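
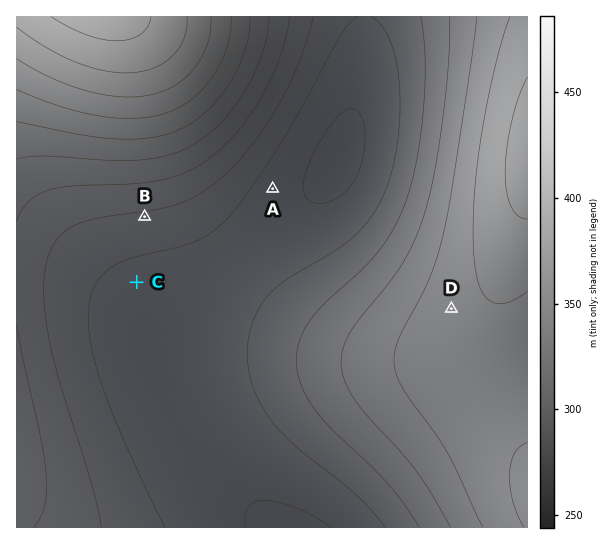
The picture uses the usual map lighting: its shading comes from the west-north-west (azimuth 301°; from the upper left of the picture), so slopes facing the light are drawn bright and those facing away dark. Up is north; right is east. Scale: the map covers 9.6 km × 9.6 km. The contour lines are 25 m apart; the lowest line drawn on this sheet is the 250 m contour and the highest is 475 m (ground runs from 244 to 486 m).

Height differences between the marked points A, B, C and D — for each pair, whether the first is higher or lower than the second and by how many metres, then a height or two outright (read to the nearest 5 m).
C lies lower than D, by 100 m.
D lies higher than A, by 100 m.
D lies higher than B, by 70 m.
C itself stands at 265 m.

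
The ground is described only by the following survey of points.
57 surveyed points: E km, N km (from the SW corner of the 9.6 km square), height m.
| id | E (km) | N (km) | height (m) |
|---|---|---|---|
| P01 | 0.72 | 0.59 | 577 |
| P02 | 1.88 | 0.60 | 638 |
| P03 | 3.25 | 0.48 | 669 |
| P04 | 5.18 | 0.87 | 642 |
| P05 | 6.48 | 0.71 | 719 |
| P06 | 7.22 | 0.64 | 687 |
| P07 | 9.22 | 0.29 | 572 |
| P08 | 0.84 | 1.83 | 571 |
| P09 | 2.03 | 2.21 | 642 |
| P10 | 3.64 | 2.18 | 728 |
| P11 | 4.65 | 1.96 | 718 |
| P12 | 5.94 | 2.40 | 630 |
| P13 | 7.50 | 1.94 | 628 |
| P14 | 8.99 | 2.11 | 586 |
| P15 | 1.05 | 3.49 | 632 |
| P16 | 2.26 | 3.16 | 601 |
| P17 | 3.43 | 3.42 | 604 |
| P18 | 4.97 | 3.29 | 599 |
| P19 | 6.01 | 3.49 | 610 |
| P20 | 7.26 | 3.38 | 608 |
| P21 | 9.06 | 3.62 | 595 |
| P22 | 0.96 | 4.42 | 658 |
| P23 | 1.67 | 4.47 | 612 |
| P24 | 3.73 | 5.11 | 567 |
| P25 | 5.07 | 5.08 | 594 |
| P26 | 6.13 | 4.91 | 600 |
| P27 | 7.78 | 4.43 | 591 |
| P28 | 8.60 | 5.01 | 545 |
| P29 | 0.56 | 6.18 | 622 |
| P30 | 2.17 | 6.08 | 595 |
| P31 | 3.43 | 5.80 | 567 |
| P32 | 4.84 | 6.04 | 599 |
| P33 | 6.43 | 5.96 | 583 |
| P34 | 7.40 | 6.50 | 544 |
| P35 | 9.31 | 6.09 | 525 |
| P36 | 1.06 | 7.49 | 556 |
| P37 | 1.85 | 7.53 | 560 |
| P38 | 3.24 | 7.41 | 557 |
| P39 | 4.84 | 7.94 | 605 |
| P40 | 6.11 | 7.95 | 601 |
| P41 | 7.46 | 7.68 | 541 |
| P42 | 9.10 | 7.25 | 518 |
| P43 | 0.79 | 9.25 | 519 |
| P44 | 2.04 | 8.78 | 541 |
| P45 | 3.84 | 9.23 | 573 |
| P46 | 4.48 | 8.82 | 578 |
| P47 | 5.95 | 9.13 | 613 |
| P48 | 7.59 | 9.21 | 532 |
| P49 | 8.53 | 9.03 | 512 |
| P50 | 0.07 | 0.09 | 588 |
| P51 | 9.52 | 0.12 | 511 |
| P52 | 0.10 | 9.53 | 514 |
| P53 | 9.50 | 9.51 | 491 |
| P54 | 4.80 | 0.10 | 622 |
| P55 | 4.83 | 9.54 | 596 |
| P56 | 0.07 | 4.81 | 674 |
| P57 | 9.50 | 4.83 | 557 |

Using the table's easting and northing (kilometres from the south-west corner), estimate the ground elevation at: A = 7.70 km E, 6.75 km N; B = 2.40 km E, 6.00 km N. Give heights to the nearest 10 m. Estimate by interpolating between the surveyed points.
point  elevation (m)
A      540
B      580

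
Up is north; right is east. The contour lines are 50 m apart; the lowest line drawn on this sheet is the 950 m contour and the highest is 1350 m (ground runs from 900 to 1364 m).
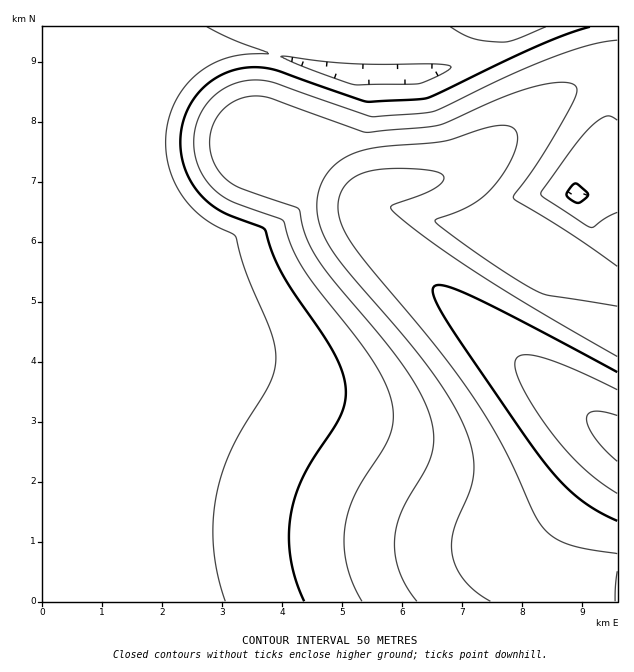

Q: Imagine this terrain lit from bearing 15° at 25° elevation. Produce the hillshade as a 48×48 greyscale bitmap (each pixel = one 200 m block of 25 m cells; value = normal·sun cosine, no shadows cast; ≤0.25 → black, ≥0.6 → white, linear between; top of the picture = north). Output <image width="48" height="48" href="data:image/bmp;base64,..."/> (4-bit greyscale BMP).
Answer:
<image width="48" height="48" href="data:image/bmp;base64,Qk32BAAAAAAAAHYAAAAoAAAAMAAAADAAAAABAAQAAAAAAIAEAAATCwAAEwsAABAAAAAAAAAAAAAAABEREQAiIiIAMzMzAERERABVVVUAZmZmAHd3dwCIiIgAmZmZAKqqqgC7u7sAzMzMAN3d3QDu7u4A////AHd3d3d3d3d3d2ZmZmZmZmVVVmZmZmZlZnd3d3d3d3d3d3ZmZmZmZmZmZmZmZmZmZ3d3d3d3d3d3d3dmZmZmZmZmZmZmZmZmV3d3d3d3d3d3d3d3ZmZmZmZmZ3d3ZmZlVnd3d3d3d3d3d3d3d3d3d3d3d3d3dmZlVHd3d3d3d3d3d3d3d3d3d3d3d3d3dmZVRHd3d3d3d3d3d3d3d3d3d3d4h3d3dmVUQ3d3d3d3d3d3d3d3d3d4iIiIiHd3ZlVEM3d3d3d3d3d3d3d3eIiIiIiIiHd2ZVRDM3d3d3d3d3d3d3eIiIiIiIiIh3dmVUQzM3d3d3d3d3d3eIiIiIiIiIiId3ZlVEQzM3d3d3d3d3d4iIiIiIiIiIiHd2ZVREMzNHd3d3d3d3eIiIiIiIiIiIh3dmVURDNERXd3d3d3d3iIiIiIiIiIiHd2ZVREMzRFZnd3d3d3d4iIiIiIiIiId3ZmVUQzNERWeHd3d3d3d4iIiIiIiIh3d2ZVRDMzRFZ4mnd3d3d3eIiIiIiIiHd3ZlVEQzM0RWeJq3d3d3d3eIiIiIiId3dmZVRDMzNEVnirzXd3d3d3eIiIiId3d2ZlVEMzMzRFaJq83nd3d3d3d4iIh3d3dmVUQzMiM0RXiazd73d3d3d3d3d3d3d2ZlVEMyIjNFZ4m83u/3d3d3d3d3d3d3dmZUQzIiIjRWeKvN7v7Hd3d3d3d3d3d3ZlVEMyIiI0Vnmrze7tuXd3d3d3d3d3d2ZVRDIiIiNFZ5q83u7KmXd3d3d3d3d3dmVUQyIiIjRWiavN7tuZmXd3d3d3d3d3dmVEMiIiI0Voms3e7KmImXd3d3d3d3d3ZlVDMiIiNFaJvN3tuYiJmnd3d3d3d3d3ZlRDIiIjRXibzd7KmIiZrHd3d3d3d3d3ZlQzIiI0V4m83duYiImbzHd3d3d3d3d2ZVQzIjNFeKvN3bmIiJq9ynd3d3d3d3ZUQ0RDMzRXirzdypiIiazduXd3d3d3dlMQABI0REVom7upd4iJm83sqXd3d3d3dSEAAAAkVWZ5mYdURWeKve/rqnd3d3d3UxAAABIkZniIdlVUREV5rMy5mXd3d3d2QhABEjRWeImYh3dmZVVWd4d2d3d3d3d2QhEjRWd4iaqqmZmId3ZlVVVWZnd3d3d2QyM1Z3iIiau7u7uqmYd2ZVVWd3d3d3d2VERWeIiIiKvN3czLupiHZmVWeHd3d3d2ZVZ3iIiIiJvN7u3cy6mYd2ZVZ3d3d3d3ZneIiIiJmrze7u7tzLqph3ZVVXd3d3d3eImZmZmrzd7/7v7t3Mu6mHdlRHd3d3d4iZq7u7ze7//+7u7t3cy7qYd2VHd3d3d4iavM3e7////t3u3d3dzMupmHZXd3d3eIibze7////9yqqqqrzd3cy6qYd3d3d3iIiaze///tuXZmZmd5q83dzLupmXd3d4iIiJqrzLqGVVVVZmZ3iavN3cy7und3eIiIh2VWZlVEVVZmZ3d3iIm83d3MzHd3iIiIdjMzNERFVWZmd3eIiImb3d3d3A=="/>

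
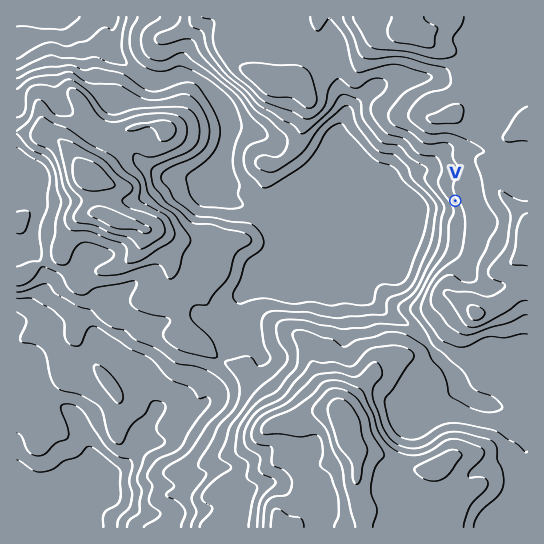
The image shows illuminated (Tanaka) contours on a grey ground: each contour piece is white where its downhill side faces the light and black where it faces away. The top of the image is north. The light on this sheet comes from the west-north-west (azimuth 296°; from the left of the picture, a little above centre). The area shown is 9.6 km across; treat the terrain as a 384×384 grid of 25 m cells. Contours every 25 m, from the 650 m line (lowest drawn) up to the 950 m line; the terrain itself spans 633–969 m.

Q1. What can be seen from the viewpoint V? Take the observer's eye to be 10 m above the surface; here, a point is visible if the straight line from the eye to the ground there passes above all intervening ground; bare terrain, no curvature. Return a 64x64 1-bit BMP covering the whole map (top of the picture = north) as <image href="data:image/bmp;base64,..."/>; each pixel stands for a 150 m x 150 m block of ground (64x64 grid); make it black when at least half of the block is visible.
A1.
<image width="64" height="64" href="data:image/bmp;base64,Qk0+AgAAAAAAAD4AAAAoAAAAQAAAAEAAAAABAAEAAAAAAAACAAATCwAAEwsAAAIAAAAAAAAA////AAAAAAAAAAAAAAAAAAAAAAAAAAAAAAAAAAAAAAAAAAAAAAAAAAAAAAAAAAAAAAAAAAAAAAAAAAAAAAAAAAAAAAAAAAAAAAAAAAAAAAAAAAAAAA4AAAAAAAAAPgAAAAAAAAA8AAAAAAAAAHwAAAAAAAPgfAAAAAAAA/D8AAAAAAAB+PgAAAAAAAAb8AAAAAAAABPwAAAAAAAAH/AAAAAAAAAP/wAAAAAAAAf/AAAAAACAB/+AAAAAAcAP/4AAAAAHwA//gAAAAA/gH/8AAAAAD/B//gAAAAAP8f/8AAAAAB////iAYAAAH///8+HwAAAf////++AAAB//////wAAAHP/////AAAYc//////gAAd7//////AAB///////+AAD//////98AAP//////zwAC///////HAA///////8cAH///////hgA///////+YAD//4////xAAf/+B///+EAB//gH///AQAH/8Af//YCAAf/wB///gAAD+/AE///AAAfx+AB///AAD8D8AH+f/4A+AHwAfx//AHAAfAB+D/wAQAB8Ab4AAAAAABgHvgAAAAAAEAc+AAAAAAAAB/4AAAAEAAAD/gAAAAAAAAB8AAAAAAAAABwAAAAAAAAACAAAAAAAAAAIQAAAAAAAAAggAAAAAAAAEAAAAAAAAAAAAAAAAAAAAAAAAAA=="/>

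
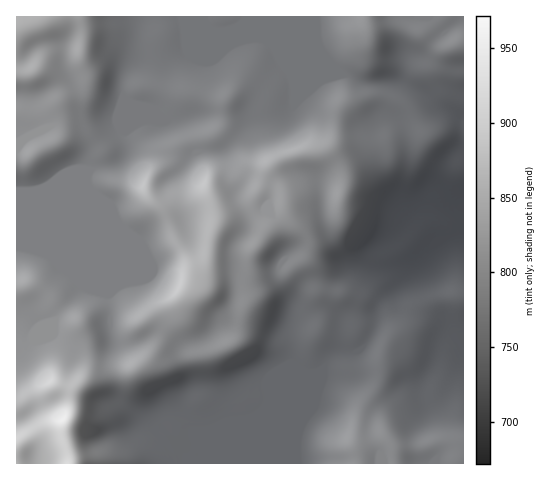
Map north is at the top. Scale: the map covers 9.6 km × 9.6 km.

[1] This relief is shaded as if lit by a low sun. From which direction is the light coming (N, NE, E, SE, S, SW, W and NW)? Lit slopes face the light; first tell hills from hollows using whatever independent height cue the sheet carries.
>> NW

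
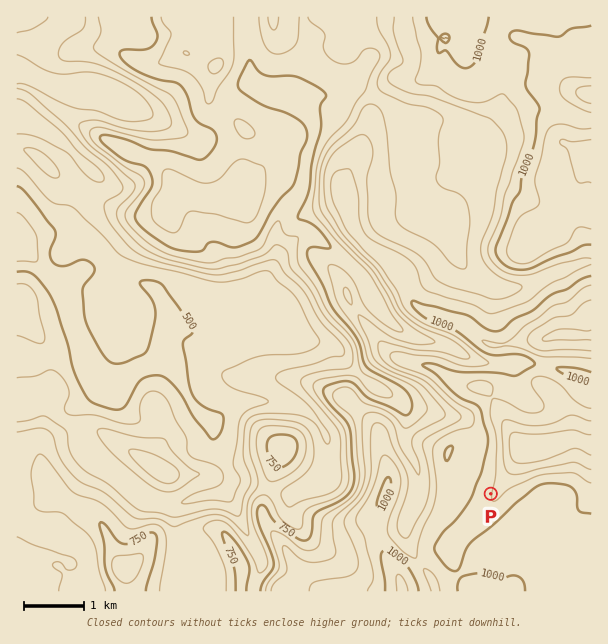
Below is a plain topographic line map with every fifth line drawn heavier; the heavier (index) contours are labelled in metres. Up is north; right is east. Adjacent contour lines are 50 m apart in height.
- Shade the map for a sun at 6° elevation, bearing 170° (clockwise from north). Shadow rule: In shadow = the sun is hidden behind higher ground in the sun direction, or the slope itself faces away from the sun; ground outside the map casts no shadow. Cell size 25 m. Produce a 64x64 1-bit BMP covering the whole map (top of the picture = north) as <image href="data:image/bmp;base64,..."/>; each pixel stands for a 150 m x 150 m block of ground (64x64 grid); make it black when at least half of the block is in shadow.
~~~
<image width="64" height="64" href="data:image/bmp;base64,Qk0+AgAAAAAAAD4AAAAoAAAAQAAAAEAAAAABAAEAAAAAAAACAAATCwAAEwsAAAIAAAAAAAAA////AAAAAAAAAAAYGAAgAAAAABx+AHgAAAAAHPwwOwAAOAA9/HAwAAA8AHvwcAAAAD4A/+D4AAAAPwH/4HwAAAA//8/AfMAAAH//z/w+YAAA/////g4gAAH/////DgAAA/8///+OAAAH/h///4wIAA/8P+H/7AAAD/n/YP/4AAAP4//A/+AAAAfP/8B/5wAA87+f////wfn///7////j////Hv///+P///4c/+P/h//j/4j/A/8H/+H/gH4//Af/+f+Afv+Af/75/wB//wD//vGHAH/+D//8wAAAf/5/84AAAAB//P/gAAAAAH/4/5/gAAAAf/H8P/4AAAB/4/D//gAAADHD5///AAAAAAPP///YAAAAA4////HAAAAPD///4MAAAA4H///gAAAAGA/wP8AAAAB4f/APwAAAAfH//ADAAAAAwf/+AIAAAAAD/98AAAAAAAH/H8AAHAADAeAfwAA/AAGBwB/AAP8OAcCAH4AA/z8AwAAPAAH+fwDgAA+AAAD/APAAD8AcAf4A+AAPwHgP/gD8AAfB+H/8AP4AA//w//AA/gAA/+H/4GD+AAA/h//A4P4AAD4P/4DA/wAAED/+AAD/AAAB//gAAH8AAAfB8AAAf/AABwAAAAAB+AAHAAcGAAHgAAYAD+YAAMAABg+f8AAAAAAGDw8gAAAAAAYPBAAAAAAAAA=="/>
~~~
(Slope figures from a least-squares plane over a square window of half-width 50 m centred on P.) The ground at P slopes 8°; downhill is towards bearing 279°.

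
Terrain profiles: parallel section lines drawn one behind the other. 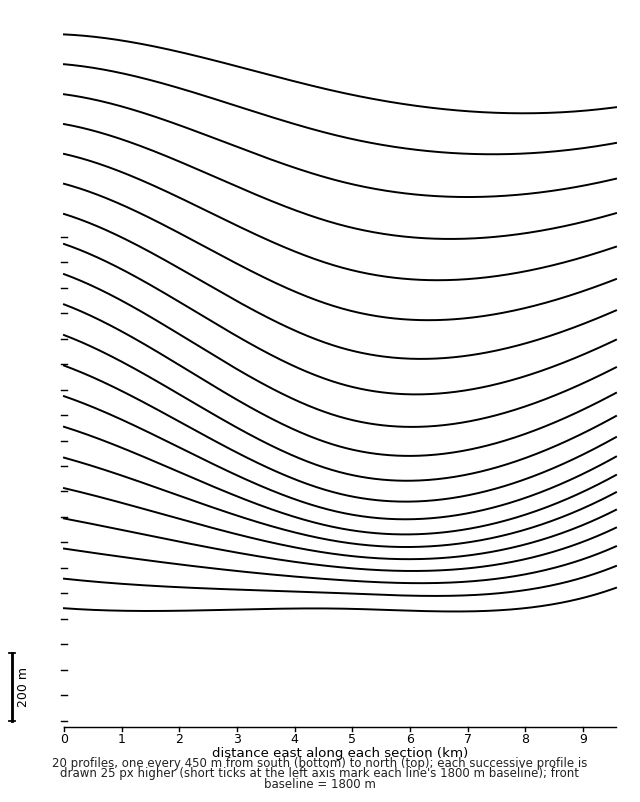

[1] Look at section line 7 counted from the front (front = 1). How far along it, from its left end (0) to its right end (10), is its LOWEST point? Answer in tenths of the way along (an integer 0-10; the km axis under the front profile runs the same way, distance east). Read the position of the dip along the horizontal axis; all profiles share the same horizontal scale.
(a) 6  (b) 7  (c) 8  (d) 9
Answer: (a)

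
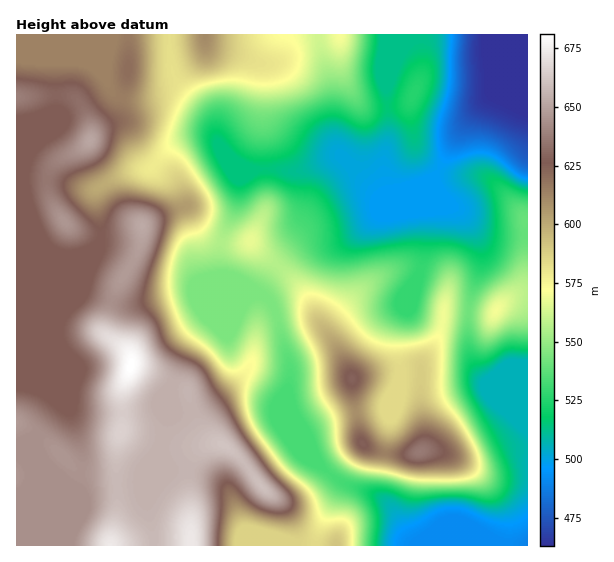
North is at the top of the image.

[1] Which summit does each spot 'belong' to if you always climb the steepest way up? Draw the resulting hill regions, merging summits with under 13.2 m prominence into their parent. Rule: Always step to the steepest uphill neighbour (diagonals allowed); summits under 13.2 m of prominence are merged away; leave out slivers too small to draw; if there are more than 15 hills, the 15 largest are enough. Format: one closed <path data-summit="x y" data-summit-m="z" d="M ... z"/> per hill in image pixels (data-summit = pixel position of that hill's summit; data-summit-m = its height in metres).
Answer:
<path data-summit="131 365" data-summit-m="681" d="M210 137l-16 0-13 4-10 5-21 23-15 1-12 4-22 12-5 5-1 6 5 23 1 17-1 6-9 7-13 5-16 0-15-5-31 1 0 294 21 0 0-100 4 12 6 7 26 23 9 6 15-6 42-2 10-24 10-11 4 11 6 9 26 1 20 7 8 5 9 14 12 32 38 17 229 0-8-3-86 0-8-6-17-29-9-9-12-6-30-11-18-13-14-17-18-45-3-11 3-28-12-47-7-17-9-9-43-19 0-31 16-37 3-27 2-3 12-7-18-9-20-23z"/><path data-summit="421 452" data-summit-m="637" d="M437 182l-13 29 0 42-3 16-22 63-2 16 3 13 0 30-11 29-9 72 15 20 10 20 12 11 86 0 10 3 14 0 1-114-33-31-8-18-10-11-5-11-4-16 0-33 4-20 9-27 0-18-13-27-28-29z"/><path data-summit="90 140" data-summit-m="651" d="M109 34l-93 1 1 215 30 0 15 5 16 0 13-5 9-7 1-6-1-17-5-23 1-6 5-5 22-12 12-4 15-1 21-23 10-5 13-4 22 2-3-11-12-14-27-16-13-1-8 2-27 0-9-2-6-6-6-11 0-15 4-16z"/><path data-summit="353 379" data-summit-m="629" d="M435 175l-29 27-31 13-17 15-20 8-25 0-14 7-23 23-17 25 4 2 12 14 16 59-3 17 3 22 13 34 9 14-6-19 0-6 18-9 20-7 40-5 14-24 0-53 22-63 3-16 0-42 12-27z"/><path data-summit="205 35" data-summit-m="611" d="M318 34l-149 1 2 29 4 15 36 37 8 28 20 21 12 5 26-1 20 2 44-15-5-9-3-12-1-43z"/><path data-summit="497 311" data-summit-m="570" d="M469 218l-2 1 6 9 8 19 0 18-9 27-4 20 1 41 8 19 10 11 8 18 32 30 1-196-38-2-12-6z"/><path data-summit="110 545" data-summit-m="674" d="M37 445l1 101 115-1 0-13-5-19-1-14 12-27 0-22-10 11-10 24-42 2-15 6-9-6-26-23-6-7z"/><path data-summit="191 545" data-summit-m="673" d="M161 455l-2 17-12 27 7 47 127-1-37-16-12-32-9-14-8-5-20-7-26-1z"/><path data-summit="362 443" data-summit-m="628" d="M399 382l-14 27-40 5-20 7-18 10 5 21 11 17 18 13 30 11 11 6 2 0-4-7 1-19 7-33 1-20 10-23z"/>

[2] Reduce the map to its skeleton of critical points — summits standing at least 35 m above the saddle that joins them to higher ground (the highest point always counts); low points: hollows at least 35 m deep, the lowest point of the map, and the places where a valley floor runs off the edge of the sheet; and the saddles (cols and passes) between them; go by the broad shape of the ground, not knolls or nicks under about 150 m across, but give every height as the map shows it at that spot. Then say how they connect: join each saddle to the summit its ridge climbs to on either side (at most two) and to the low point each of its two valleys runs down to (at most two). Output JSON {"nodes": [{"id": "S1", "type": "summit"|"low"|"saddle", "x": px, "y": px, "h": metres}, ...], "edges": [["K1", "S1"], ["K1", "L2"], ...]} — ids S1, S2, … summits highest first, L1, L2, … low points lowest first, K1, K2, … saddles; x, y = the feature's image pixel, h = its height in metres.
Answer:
{"nodes": [
{"id": "S1", "type": "summit", "x": 131, "y": 365, "h": 681},
{"id": "S2", "type": "summit", "x": 421, "y": 452, "h": 637},
{"id": "L1", "type": "low", "x": 507, "y": 69, "h": 463},
{"id": "L2", "type": "low", "x": 527, "y": 544, "h": 488},
{"id": "K1", "type": "saddle", "x": 221, "y": 241, "h": 555},
{"id": "K2", "type": "saddle", "x": 277, "y": 313, "h": 544},
{"id": "K3", "type": "saddle", "x": 469, "y": 312, "h": 542}],
"edges": [["K1", "S1"], ["K1", "S2"], ["K1", "L1"], ["K2", "S1"], ["K2", "S2"], ["K2", "L1"], ["K2", "L2"], ["K3", "S1"], ["K3", "S2"], ["K3", "L1"], ["K3", "L2"]]}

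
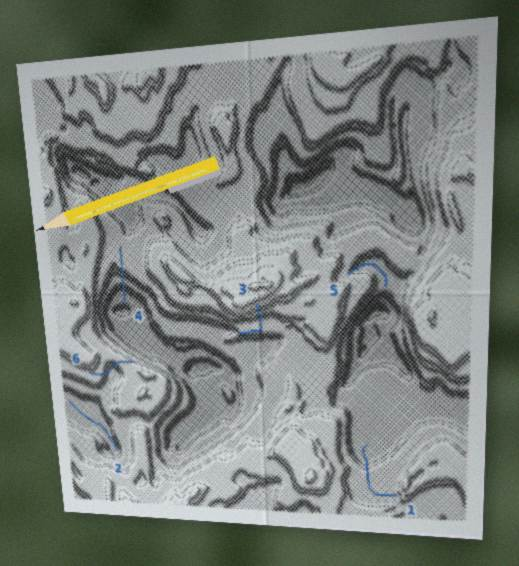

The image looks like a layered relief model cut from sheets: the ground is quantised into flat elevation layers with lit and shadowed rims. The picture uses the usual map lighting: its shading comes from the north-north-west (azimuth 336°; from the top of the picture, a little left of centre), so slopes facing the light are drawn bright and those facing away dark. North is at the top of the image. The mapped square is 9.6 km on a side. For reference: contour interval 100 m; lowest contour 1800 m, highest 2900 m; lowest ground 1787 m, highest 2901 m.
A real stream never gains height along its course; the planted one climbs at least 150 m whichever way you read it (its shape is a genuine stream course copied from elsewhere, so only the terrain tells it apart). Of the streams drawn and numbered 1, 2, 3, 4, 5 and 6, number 6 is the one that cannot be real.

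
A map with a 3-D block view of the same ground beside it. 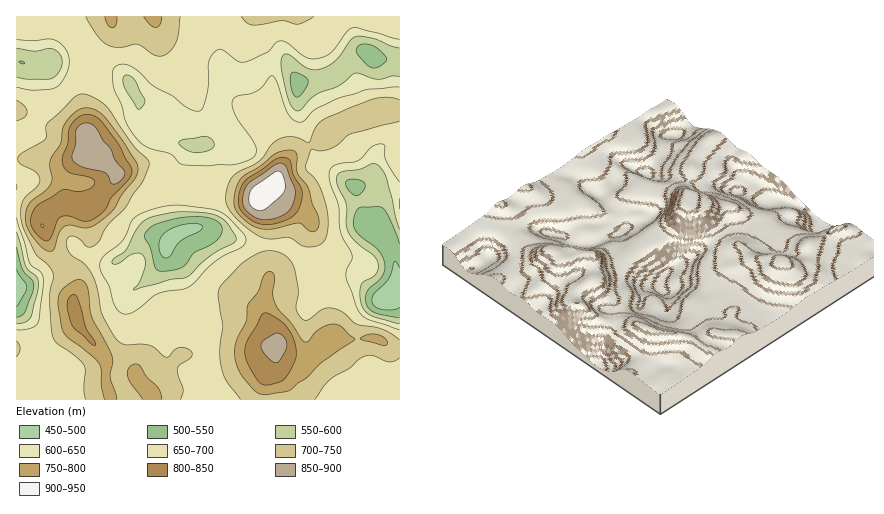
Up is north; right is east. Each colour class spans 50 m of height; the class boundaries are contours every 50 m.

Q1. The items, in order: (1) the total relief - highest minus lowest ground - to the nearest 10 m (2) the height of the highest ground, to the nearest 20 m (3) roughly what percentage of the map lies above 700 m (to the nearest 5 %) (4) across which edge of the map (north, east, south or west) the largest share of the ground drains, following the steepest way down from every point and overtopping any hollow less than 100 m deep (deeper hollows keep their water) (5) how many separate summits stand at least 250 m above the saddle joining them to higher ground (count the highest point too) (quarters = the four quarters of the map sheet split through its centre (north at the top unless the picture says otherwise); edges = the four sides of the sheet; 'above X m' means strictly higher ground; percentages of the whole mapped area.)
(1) From the lowest to the highest ground is roughly 460 m.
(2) The highest ground is at about 920 m.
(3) Ground above 700 m makes up about 35 % of the sheet.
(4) The largest share of the runoff leaves by the eastern edge.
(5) Counting only tops that stand 250 m proud, the map has 1 summit.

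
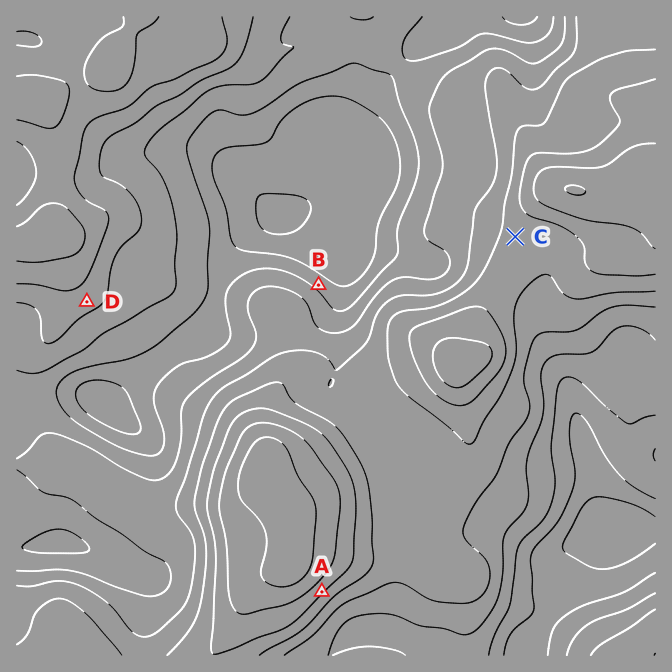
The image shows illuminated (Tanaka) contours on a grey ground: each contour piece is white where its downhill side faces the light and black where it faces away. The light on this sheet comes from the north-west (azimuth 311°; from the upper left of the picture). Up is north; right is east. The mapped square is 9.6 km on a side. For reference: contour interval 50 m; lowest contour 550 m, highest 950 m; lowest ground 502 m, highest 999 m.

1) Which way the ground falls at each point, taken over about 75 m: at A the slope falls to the SE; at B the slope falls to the NE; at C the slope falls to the W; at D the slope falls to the SE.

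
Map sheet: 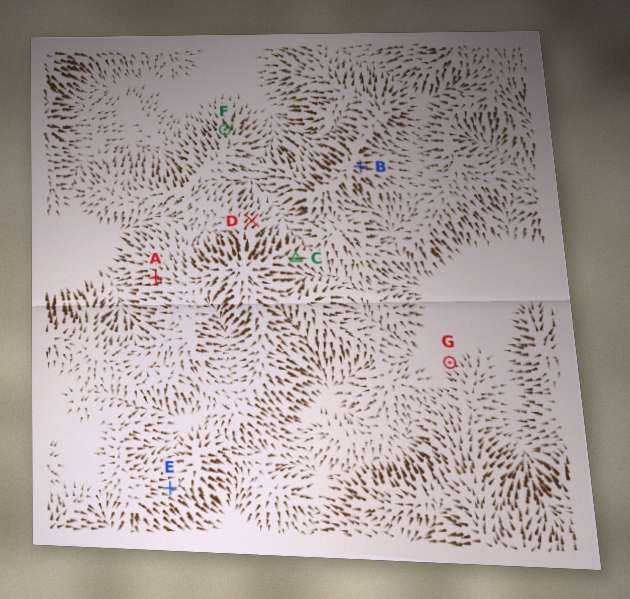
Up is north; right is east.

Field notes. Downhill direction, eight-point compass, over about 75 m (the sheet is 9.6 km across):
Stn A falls W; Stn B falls E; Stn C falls E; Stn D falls NE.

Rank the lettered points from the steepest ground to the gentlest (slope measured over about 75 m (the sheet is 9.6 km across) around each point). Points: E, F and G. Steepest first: F E G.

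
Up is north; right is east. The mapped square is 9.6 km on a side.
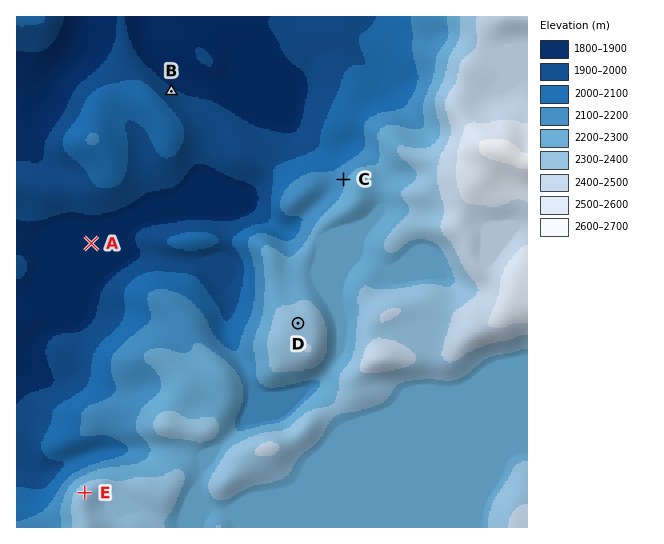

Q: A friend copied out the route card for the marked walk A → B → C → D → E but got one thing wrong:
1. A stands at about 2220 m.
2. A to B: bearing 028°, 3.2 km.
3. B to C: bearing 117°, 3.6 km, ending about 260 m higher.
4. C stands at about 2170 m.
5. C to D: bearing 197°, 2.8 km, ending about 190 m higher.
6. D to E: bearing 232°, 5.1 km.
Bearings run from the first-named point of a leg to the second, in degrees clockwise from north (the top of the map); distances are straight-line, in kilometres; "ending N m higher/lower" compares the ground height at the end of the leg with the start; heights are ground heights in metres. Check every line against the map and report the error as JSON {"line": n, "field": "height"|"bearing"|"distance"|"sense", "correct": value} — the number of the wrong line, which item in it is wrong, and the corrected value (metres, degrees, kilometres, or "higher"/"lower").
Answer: {"line": 1, "field": "height", "correct": 1880}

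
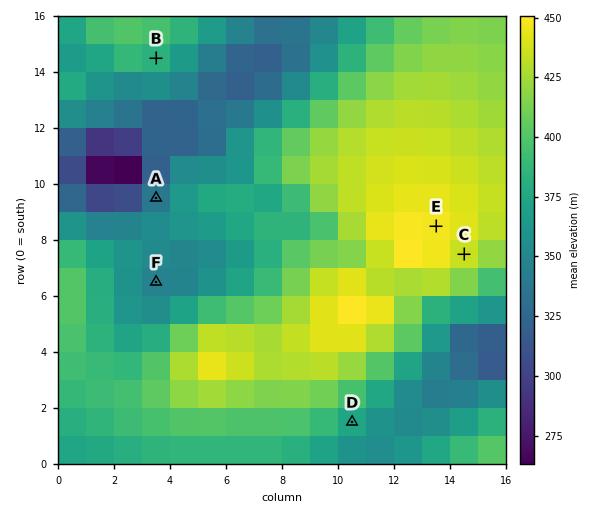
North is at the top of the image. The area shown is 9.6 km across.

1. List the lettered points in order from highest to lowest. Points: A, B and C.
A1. C B A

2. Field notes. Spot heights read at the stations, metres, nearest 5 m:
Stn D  375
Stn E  450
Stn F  345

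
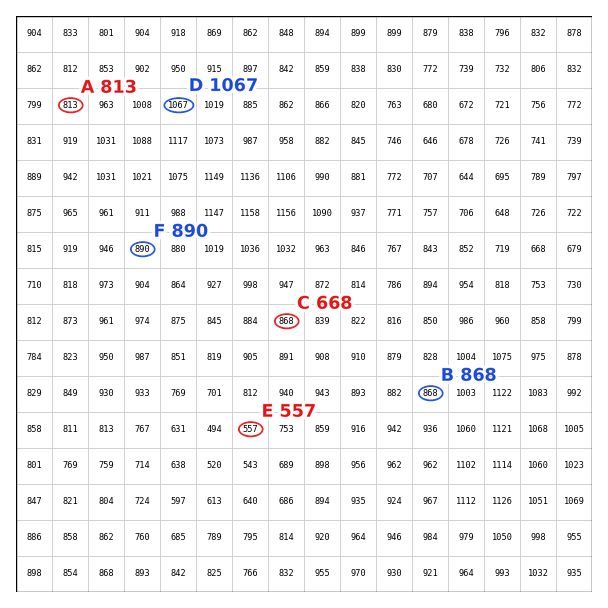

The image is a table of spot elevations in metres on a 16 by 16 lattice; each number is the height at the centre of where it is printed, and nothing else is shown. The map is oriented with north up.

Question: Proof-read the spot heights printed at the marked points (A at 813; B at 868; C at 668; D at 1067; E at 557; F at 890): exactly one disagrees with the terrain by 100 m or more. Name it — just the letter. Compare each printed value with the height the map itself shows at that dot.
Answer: C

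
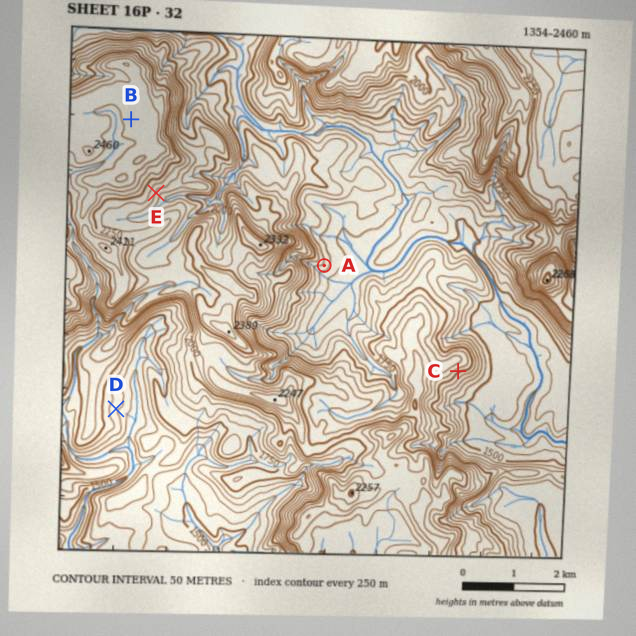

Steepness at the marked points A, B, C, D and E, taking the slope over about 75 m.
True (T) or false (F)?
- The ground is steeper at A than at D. T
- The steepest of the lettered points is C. T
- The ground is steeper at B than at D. F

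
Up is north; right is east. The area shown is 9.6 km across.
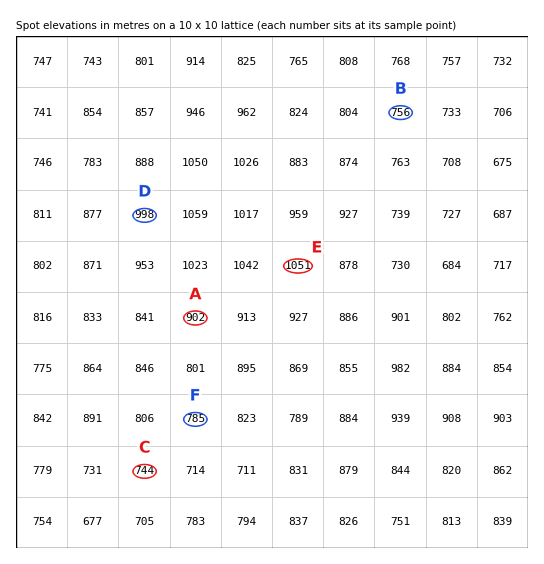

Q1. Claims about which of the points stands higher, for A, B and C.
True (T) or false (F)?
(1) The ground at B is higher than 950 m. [F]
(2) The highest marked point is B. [F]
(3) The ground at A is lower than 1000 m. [T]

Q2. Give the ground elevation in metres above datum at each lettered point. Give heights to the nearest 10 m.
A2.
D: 1000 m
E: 1050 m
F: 780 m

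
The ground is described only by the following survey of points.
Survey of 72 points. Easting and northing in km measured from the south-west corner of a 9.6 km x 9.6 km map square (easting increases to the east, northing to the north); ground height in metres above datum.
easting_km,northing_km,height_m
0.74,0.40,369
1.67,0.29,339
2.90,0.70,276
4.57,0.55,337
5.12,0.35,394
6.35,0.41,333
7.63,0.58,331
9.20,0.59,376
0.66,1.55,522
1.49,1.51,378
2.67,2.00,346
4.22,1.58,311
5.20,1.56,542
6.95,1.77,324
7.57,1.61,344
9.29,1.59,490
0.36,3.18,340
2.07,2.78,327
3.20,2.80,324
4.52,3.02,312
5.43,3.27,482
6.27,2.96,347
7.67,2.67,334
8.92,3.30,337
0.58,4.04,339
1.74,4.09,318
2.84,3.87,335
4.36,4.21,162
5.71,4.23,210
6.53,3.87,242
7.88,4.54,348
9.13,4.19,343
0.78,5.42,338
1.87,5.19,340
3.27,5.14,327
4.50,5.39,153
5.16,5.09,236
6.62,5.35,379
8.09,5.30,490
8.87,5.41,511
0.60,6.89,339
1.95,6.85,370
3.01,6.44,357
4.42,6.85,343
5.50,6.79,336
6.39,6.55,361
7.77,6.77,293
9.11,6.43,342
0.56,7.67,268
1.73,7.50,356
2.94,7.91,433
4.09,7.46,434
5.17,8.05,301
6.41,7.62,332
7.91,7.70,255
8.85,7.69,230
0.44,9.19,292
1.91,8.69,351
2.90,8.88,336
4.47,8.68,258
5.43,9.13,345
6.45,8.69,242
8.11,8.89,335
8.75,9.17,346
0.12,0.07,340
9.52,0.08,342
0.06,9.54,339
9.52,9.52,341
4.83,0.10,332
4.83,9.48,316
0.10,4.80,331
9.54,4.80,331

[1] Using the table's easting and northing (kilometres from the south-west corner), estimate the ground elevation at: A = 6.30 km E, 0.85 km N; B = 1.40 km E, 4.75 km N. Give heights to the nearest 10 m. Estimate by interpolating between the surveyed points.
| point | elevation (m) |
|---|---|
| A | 370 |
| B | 330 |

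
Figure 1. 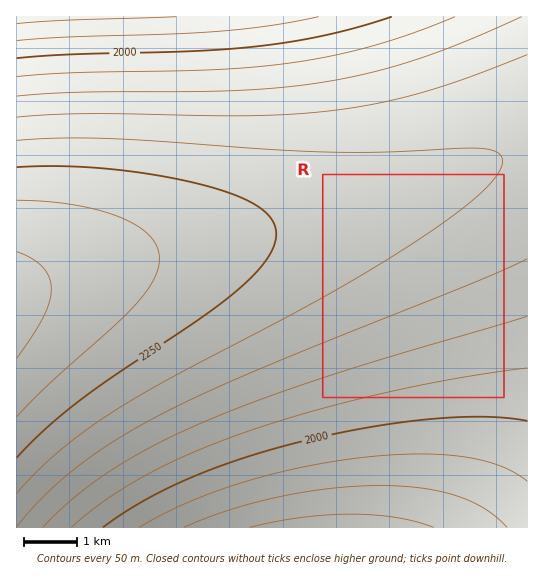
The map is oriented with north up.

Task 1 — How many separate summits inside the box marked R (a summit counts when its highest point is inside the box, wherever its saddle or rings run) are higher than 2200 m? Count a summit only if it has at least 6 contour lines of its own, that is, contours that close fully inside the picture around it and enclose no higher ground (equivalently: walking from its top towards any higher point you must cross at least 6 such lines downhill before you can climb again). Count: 0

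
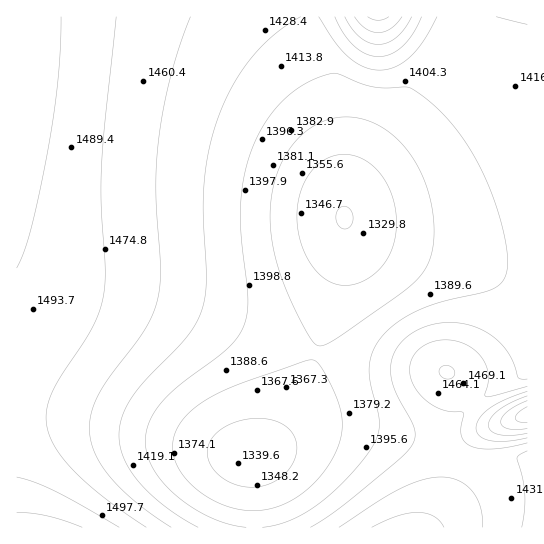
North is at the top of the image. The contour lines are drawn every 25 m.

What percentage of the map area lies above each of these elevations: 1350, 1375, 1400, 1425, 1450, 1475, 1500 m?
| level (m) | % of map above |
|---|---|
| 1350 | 94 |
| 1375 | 83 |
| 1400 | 66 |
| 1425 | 46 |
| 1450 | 31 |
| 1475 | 17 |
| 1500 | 5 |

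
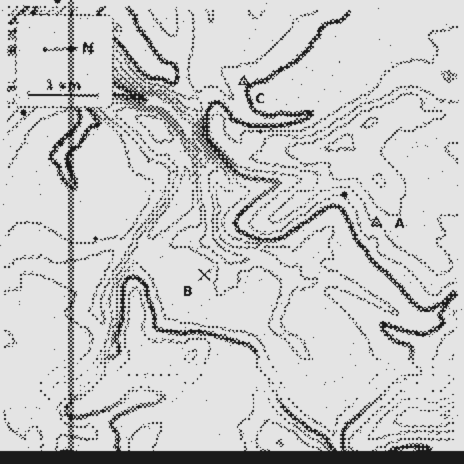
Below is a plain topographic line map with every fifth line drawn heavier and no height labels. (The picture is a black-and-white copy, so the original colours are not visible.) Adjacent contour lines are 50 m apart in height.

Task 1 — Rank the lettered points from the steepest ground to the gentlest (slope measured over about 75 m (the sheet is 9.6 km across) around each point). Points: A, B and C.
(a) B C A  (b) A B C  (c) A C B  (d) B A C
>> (c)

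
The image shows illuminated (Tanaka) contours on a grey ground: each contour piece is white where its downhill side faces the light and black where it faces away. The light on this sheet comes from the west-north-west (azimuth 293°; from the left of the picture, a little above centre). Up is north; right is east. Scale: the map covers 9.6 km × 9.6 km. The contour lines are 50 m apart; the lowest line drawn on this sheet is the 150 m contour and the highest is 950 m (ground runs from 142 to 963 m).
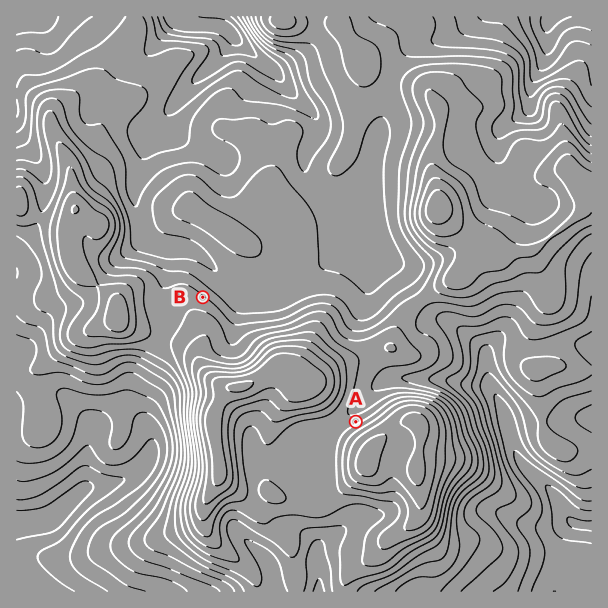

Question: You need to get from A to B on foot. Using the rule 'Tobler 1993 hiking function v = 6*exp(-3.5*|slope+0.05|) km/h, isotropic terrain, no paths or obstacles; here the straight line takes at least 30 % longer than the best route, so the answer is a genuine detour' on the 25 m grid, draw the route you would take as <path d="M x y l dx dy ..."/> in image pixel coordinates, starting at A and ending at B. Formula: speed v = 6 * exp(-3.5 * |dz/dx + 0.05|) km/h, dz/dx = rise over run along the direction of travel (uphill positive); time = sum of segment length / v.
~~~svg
<path d="M356 422l-6-3-2-2-1-3 0-48-5-9-27-27-3-1-76 0-3-2-30-30"/>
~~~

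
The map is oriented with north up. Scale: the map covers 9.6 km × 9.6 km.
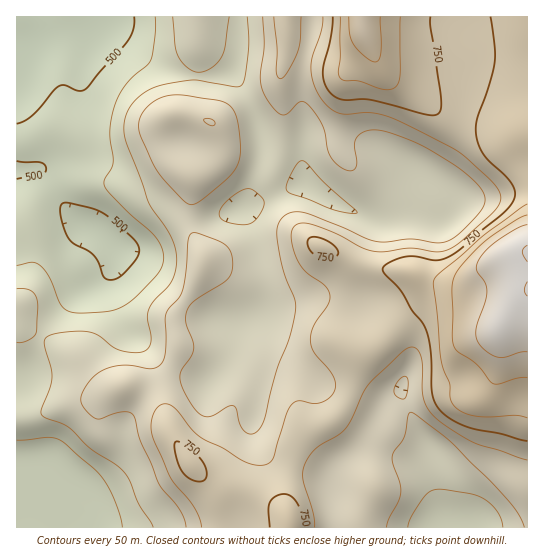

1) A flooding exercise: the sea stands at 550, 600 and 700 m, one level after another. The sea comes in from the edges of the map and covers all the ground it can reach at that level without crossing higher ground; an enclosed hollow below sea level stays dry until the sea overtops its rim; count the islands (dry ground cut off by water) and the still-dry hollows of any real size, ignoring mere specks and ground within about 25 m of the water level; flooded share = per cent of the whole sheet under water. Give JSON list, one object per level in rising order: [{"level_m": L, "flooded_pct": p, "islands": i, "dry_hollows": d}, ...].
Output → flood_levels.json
[{"level_m": 550, "flooded_pct": 15, "islands": 0, "dry_hollows": 0}, {"level_m": 600, "flooded_pct": 24, "islands": 0, "dry_hollows": 0}, {"level_m": 700, "flooded_pct": 70, "islands": 0, "dry_hollows": 0}]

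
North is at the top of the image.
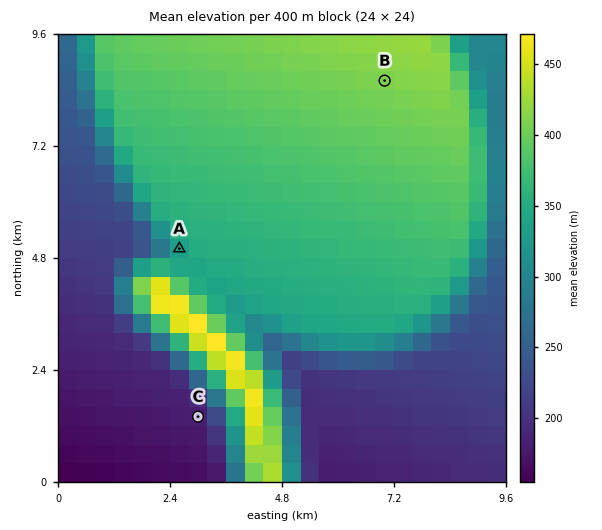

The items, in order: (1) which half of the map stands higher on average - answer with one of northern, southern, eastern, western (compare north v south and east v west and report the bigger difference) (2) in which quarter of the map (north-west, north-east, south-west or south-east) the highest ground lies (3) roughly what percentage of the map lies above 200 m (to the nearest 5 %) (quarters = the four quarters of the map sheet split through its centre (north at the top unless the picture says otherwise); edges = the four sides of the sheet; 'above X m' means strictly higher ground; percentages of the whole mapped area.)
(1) On average the northern half of the map is the higher ground.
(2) The highest point lies in the south-west quarter of the map.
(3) Roughly 80 % of the ground is higher than 200 m.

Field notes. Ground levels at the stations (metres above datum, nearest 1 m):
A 332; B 410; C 181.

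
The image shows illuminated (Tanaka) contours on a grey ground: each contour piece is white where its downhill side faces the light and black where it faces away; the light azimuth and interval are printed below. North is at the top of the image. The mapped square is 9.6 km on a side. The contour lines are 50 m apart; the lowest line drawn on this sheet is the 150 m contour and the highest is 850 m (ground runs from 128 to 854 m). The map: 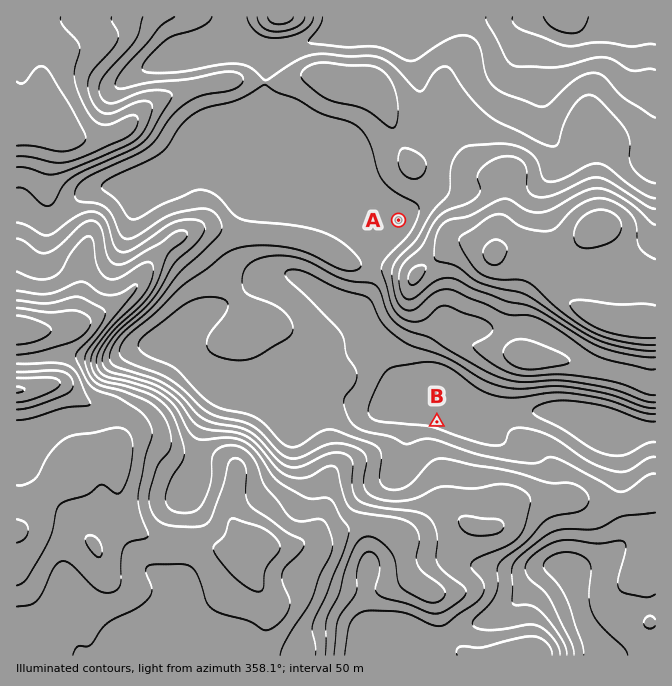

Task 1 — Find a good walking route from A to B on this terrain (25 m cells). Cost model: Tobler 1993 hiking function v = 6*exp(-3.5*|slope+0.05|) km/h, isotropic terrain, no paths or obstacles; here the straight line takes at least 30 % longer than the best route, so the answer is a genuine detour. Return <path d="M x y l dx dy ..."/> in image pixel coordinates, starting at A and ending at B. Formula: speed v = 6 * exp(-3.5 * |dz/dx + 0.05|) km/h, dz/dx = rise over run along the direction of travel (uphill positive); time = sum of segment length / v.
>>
<path d="M398 220l-23 47 0 5 7 13 0 33 23 47 7 7 25 50"/>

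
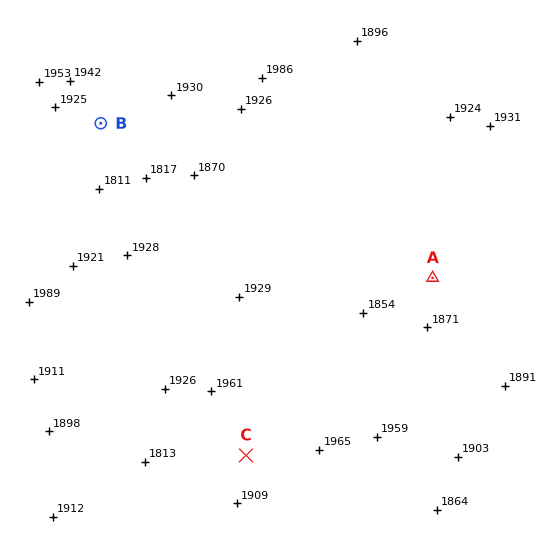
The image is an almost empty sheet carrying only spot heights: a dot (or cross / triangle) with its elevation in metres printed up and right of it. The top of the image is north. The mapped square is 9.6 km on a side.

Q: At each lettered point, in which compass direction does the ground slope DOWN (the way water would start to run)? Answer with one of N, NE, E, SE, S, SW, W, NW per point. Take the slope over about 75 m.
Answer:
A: SW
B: S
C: SW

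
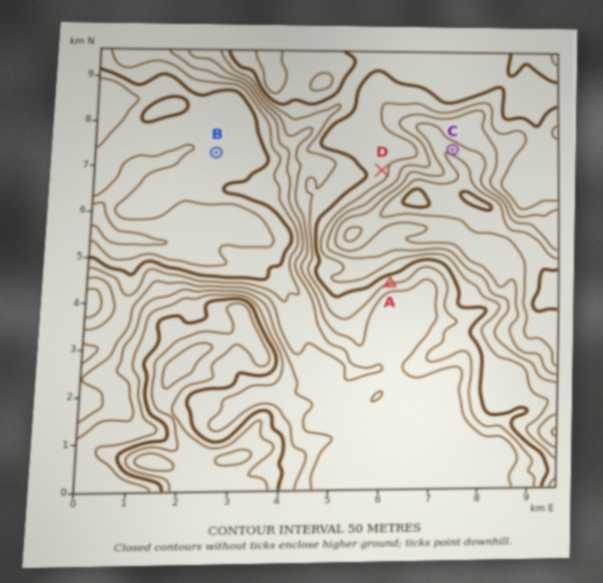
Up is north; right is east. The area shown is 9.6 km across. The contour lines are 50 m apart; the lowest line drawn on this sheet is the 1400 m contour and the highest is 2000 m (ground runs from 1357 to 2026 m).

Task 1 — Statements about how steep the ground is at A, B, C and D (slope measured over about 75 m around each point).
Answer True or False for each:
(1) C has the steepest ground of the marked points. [False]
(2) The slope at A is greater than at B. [True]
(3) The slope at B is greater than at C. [False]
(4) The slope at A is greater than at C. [True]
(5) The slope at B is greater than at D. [False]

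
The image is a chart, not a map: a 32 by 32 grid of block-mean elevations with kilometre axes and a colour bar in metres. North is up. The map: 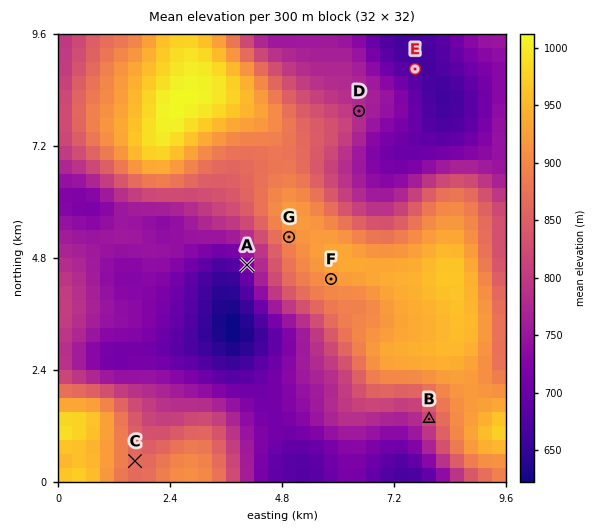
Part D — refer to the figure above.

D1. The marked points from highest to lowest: C B A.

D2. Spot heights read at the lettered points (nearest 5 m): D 780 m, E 670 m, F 915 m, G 905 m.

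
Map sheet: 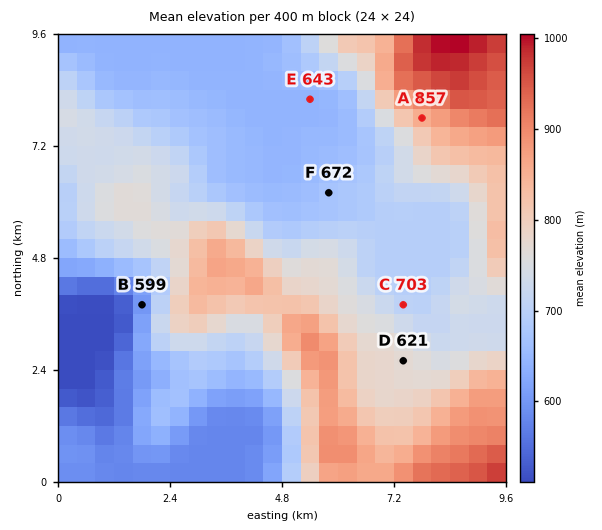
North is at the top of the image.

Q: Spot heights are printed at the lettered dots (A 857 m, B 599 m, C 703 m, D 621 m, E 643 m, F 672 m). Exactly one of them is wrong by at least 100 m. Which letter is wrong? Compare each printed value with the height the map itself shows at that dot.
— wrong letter D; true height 771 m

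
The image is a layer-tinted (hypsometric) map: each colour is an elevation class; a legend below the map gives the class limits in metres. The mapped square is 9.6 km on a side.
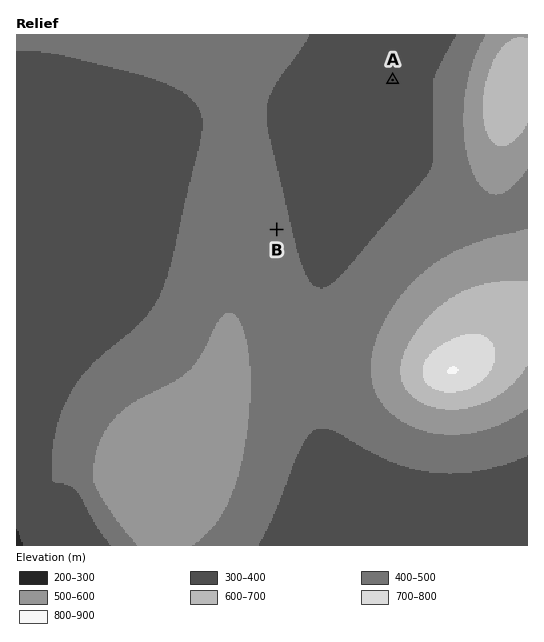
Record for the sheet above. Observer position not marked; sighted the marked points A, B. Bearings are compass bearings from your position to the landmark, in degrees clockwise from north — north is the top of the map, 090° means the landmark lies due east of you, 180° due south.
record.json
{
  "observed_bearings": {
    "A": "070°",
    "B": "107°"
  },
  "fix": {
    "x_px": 117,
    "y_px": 180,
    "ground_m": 350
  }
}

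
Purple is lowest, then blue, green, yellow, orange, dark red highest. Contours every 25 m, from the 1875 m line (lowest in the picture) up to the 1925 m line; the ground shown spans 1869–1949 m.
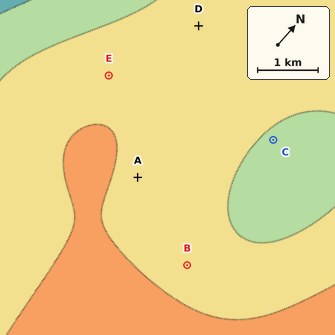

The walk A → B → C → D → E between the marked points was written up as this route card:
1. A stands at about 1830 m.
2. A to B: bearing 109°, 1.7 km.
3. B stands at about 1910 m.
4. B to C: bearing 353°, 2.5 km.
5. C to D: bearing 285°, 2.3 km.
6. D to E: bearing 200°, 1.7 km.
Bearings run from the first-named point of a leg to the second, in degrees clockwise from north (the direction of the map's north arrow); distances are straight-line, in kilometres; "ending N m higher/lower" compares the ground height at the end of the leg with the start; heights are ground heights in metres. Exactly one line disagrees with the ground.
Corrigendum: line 1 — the height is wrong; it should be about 1920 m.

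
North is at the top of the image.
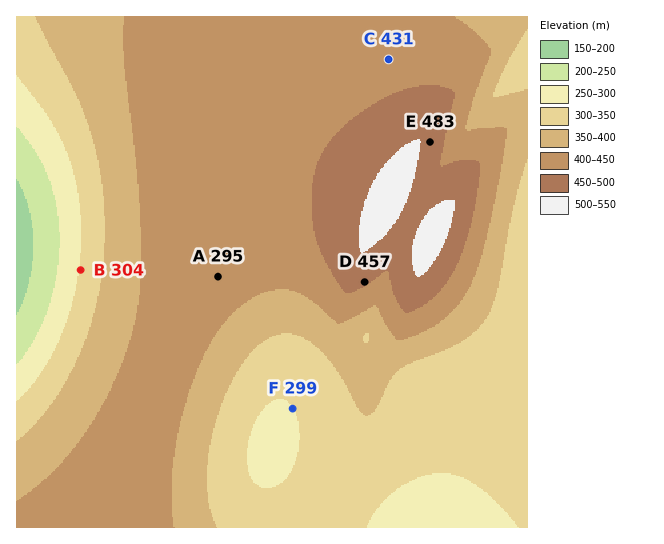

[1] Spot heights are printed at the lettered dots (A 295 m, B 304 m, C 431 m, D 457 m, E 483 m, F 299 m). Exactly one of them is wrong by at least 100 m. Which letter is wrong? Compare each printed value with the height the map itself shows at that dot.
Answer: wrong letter A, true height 420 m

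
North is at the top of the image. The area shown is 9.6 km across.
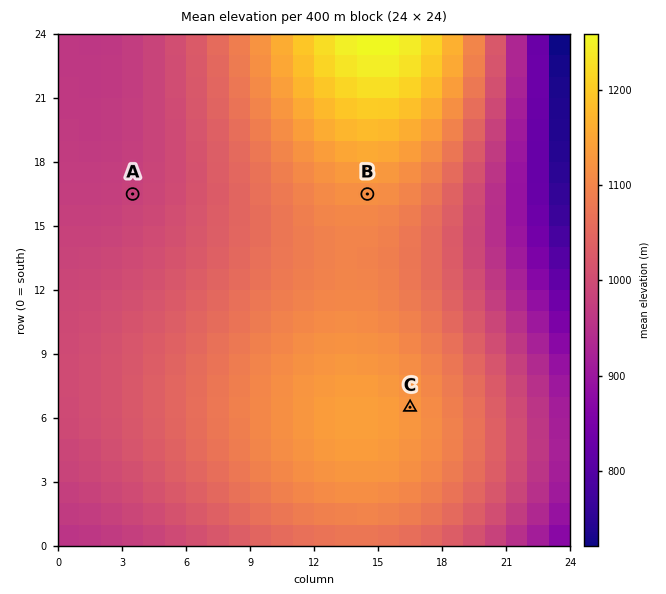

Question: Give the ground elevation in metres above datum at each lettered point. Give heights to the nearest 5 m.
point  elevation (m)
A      980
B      1120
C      1125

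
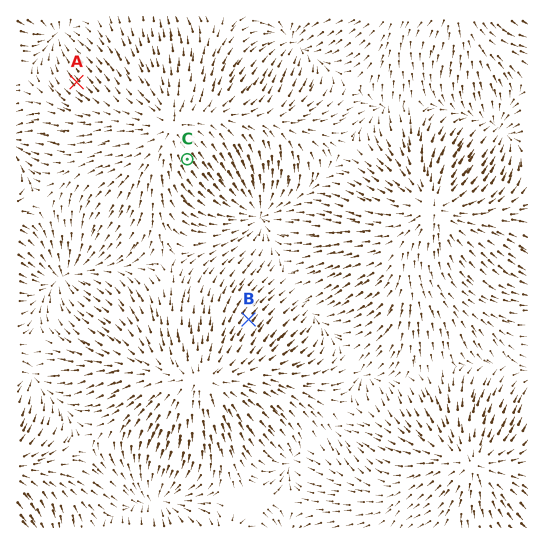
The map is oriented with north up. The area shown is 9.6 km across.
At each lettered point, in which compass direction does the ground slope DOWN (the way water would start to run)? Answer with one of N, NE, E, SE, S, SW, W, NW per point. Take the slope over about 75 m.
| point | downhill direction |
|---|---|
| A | NW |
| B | NE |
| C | SE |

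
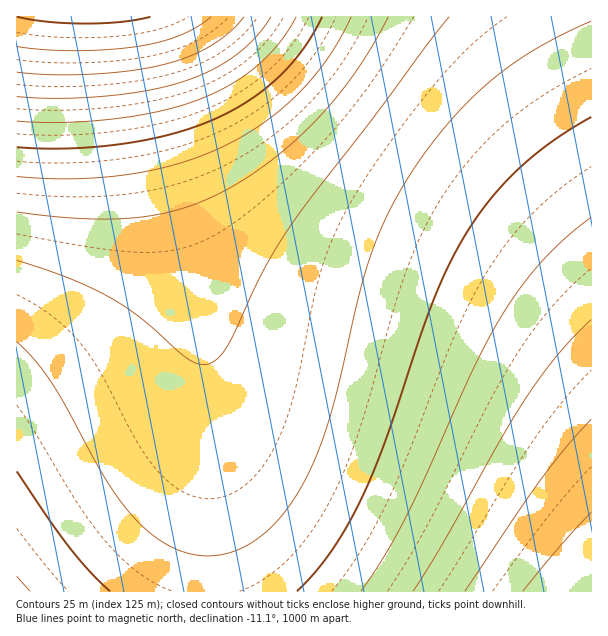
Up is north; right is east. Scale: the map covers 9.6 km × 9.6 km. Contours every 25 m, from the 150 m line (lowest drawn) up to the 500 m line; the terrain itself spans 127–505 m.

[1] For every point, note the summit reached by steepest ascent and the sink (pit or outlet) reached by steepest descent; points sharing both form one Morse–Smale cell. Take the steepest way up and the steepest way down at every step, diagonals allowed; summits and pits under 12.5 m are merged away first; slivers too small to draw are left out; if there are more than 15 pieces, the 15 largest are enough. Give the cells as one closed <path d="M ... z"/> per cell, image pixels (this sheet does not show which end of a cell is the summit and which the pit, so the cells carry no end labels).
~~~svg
<path d="M591 16l-458 1 23 126 37 145 11 56 6 78-4 109 1 61 385-1z"/><path d="M132 16l-116 1 1 575 189-1 4-169-6-78-11-56-37-145-11-53-11-72z"/>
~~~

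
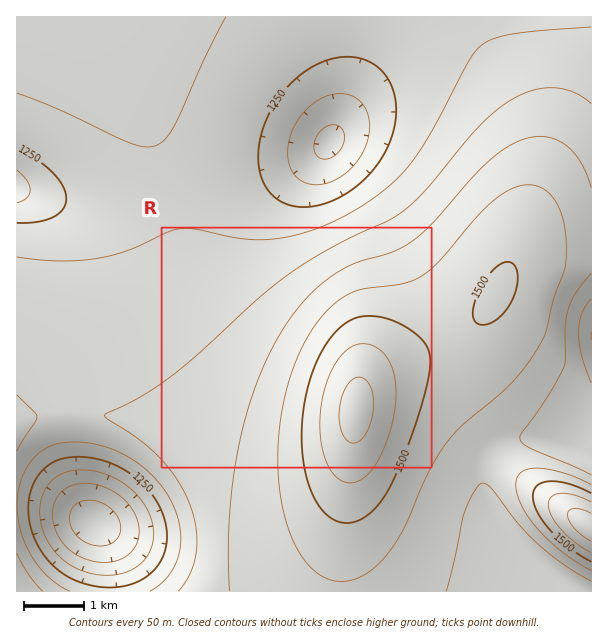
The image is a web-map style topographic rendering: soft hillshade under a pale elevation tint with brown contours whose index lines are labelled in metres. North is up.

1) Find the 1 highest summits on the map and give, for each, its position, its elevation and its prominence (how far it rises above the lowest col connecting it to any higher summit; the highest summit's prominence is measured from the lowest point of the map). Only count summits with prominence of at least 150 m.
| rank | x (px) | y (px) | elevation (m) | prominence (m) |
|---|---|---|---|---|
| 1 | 356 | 410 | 1619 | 204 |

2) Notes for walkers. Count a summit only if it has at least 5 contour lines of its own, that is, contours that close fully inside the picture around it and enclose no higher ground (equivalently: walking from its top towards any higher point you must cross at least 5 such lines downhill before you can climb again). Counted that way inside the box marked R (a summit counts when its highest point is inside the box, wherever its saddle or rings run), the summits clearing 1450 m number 0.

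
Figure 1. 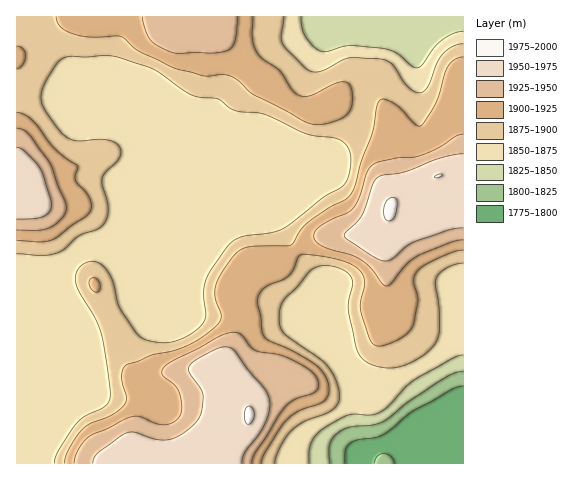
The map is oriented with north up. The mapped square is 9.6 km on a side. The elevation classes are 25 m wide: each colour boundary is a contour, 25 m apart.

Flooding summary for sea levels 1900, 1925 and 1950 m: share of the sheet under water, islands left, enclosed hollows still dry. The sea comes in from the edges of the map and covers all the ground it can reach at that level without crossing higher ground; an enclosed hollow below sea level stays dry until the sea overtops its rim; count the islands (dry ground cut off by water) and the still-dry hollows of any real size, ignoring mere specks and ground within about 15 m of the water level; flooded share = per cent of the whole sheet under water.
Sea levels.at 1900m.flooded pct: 66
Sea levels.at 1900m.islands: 0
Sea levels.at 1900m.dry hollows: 0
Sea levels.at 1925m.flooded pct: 82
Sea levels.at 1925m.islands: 0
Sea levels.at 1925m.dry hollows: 0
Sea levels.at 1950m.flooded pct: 90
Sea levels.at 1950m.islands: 0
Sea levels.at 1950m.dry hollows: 0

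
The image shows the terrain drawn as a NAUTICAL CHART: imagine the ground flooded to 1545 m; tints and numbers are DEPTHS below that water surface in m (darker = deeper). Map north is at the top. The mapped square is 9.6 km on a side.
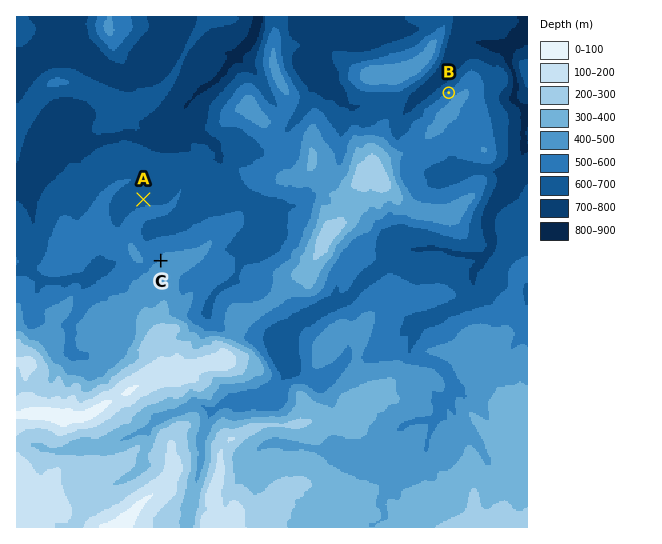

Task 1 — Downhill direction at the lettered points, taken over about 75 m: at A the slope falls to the N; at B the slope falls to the NW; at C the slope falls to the NW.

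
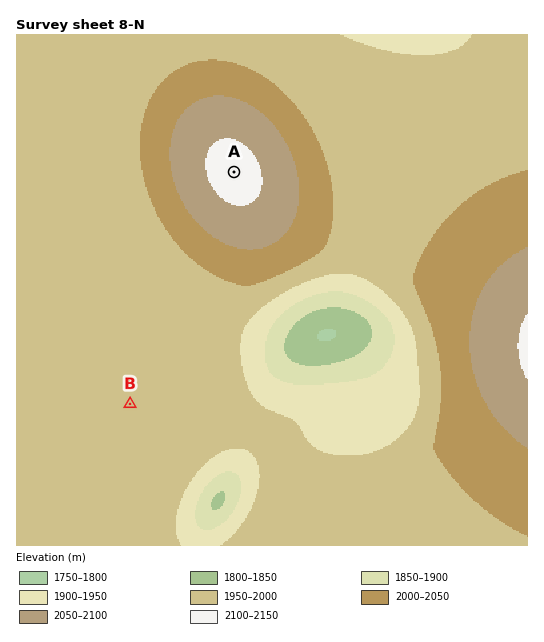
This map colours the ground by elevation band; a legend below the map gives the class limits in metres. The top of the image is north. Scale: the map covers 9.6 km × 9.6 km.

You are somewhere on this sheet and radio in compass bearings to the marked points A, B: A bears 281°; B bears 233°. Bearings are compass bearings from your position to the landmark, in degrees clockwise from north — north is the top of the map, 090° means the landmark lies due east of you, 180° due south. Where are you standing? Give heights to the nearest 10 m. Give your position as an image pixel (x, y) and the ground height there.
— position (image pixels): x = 396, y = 204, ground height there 1980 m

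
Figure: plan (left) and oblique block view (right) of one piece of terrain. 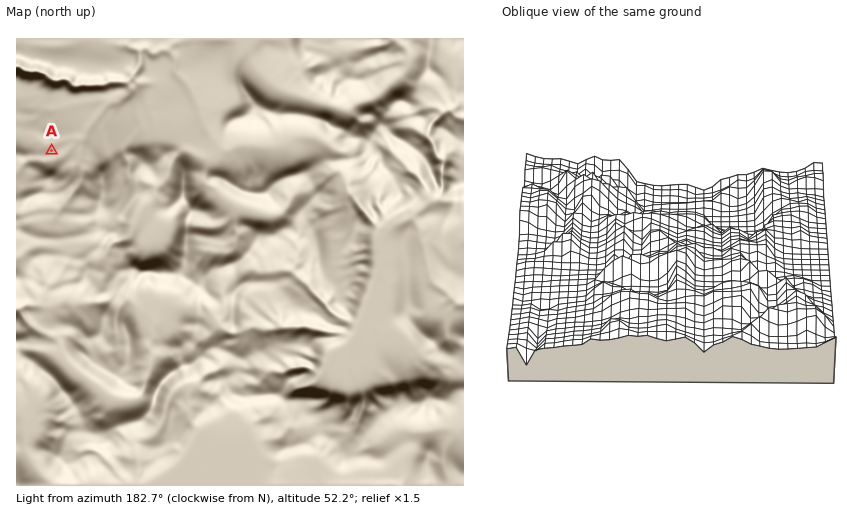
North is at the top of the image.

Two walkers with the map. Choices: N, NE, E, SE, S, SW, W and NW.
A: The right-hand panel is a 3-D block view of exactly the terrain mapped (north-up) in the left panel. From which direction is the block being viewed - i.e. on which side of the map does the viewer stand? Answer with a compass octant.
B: W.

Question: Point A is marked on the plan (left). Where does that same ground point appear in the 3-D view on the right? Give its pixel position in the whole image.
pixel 590 331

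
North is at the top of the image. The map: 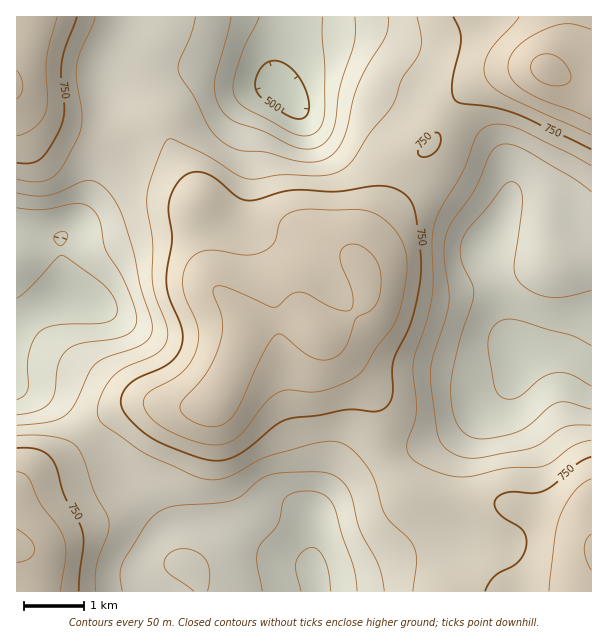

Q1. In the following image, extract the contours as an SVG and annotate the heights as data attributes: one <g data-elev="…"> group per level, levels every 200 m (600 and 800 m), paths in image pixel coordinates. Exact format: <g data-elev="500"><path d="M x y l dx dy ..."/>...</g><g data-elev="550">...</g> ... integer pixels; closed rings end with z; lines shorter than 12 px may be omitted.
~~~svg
<g data-elev="600"><path d="M262 591l-5-30 2-13 18-23 6-22 2-5 8-5 13-2 9 1 8 2 6 5 4 6 9 31 12 31 3 24"/><path d="M591 409l-22-7-11 0-8 5-19 17-12 7-24 6-18 2-12-5-7-9-6-15-1-20 1-16 6-26 14-43 2-11-2-10-11-24 0-17 7-14 38-45 6-2 4 1 4 5 2 7 0 15-8 56 1 7 3 8 13 10 18 6 17 0 25-7"/><path d="M17 208l25 2 36-7 8 2 6 4 8 12 6 30 14 22 9 20 6 16 2 11-3 9-9 7-13 3-31 4-13 6-6 7-3 7-4 29-5 10-5 5-7 4-21 4"/><path d="M355 17l-1 25-14 45-7 42-4 9-6 6-8 4-7 1-15-3-30-15-27-9-9-6-7-8-5-13 0-14 16-64"/></g><g data-elev="800"><path d="M60 591l6-36-2-18-7-12-17-22-11-25-5-4-7-2"/><path d="M591 479l-9 5-7 7-9 12-6 13-5 21-6 54"/><path d="M207 444l15 0 14-6 9-9 21-27 13-10 9-2 23 2 13-2 27-10 12-10 13-22 14-18 6-10 5-15 5-26 1-18-3-16-8-13-12-13-10-6-12-3-53-1-11 1-9 3-7 6-3 6-4 17-6 6-6 4-17 3-28-4-11-1-10 4-7 6-6 12-1 13 2 12 13 30 1 11-3 12-5 12-7 9-11 8-23 13-6 6-1 6 6 12 13 11 23 11z"/><path d="M17 136l9-3 9-6 6-7 4-7 3-12-2-29 1-15 10-40"/><path d="M519 17l-24 27-7 10-4 14 3 12 8 9 12 7 84 39"/></g>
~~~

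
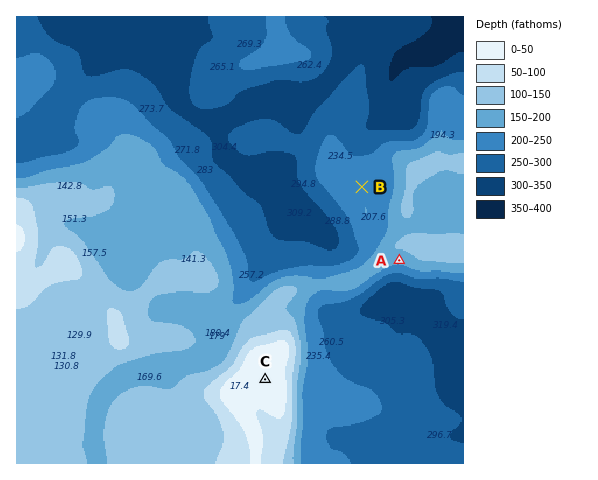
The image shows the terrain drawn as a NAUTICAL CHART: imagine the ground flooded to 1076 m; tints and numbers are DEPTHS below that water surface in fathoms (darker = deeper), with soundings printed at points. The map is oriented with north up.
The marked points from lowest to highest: B A C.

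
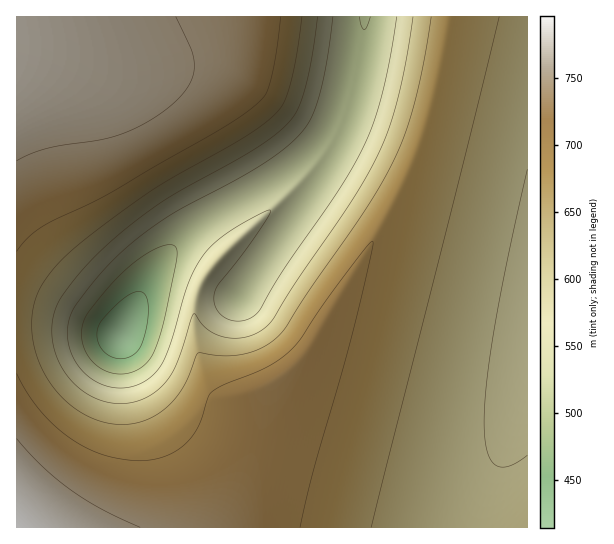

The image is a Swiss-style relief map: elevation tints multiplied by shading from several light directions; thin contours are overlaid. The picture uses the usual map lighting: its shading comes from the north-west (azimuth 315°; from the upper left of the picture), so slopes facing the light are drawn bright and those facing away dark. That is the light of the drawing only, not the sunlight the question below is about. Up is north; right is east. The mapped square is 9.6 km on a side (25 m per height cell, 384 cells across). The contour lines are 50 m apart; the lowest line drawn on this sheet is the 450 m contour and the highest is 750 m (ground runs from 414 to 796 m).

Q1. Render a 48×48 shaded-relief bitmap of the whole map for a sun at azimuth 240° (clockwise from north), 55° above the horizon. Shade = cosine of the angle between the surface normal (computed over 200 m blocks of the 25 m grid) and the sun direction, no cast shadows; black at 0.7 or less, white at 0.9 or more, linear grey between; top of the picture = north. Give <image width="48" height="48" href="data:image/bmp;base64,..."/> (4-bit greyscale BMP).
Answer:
<image width="48" height="48" href="data:image/bmp;base64,Qk32BAAAAAAAAHYAAAAoAAAAMAAAADAAAAABAAQAAAAAAIAEAAATCwAAEwsAABAAAAAAAAAAAAAAABEREQAiIiIAMzMzAERERABVVVUAZmZmAHd3dwCIiIgAmZmZAKqqqgC7u7sAzMzMAN3d3QDu7u4A////AIiHd3d3iIiIiIiIiIiIiIiIiIiIiZmZmYd3d3d3iIiIiIiIiIiIiIiIiIiIiJmZmXd3d3d3eIiIiIiIiIiIiIiIiIiIiJmZmXd3d3d3eIiIiZmZiIiIiIiIiIiIiImZmXd3d3d3eIiJmZmZmIiIiIiIiIiIiImZmXd3d3d3iIiZmZmZmYiIiIiIiIiIiImZmXZmZmd3eIiZmZmZmYiIiIiIiIiIiIiZmWZmZmZ3eImZmZmZmZiIiIiIiIiIiIiZmWZmZmZneImZmZmZmZiIiIiIiIiIiIiJmWZVVVVmeImaqqqZmZmIiIiIiIiIiIiJmWVVVEVWZ4maqqqpmZmIiIiIiIiIiIiJmVVURDRFZ4mqqqqpmZmIiIiIiIiIiIiImVVEMyI0V4mru6mZmZmIiIiIiIiIiIiImVRDIREkV5q7u5mJmZmIiIiIiIiIiIiIiUQyEQEjWJvMyoiIiZmYiIiIiIiIiIiIiEQyEAEkabzdyXZ3iJmYiIiIiIiIiIiIiEQyEAE1is3dyFVmeJqpiIiIiIiIiIiIiEQyEBJHrN3ttkRWeJqqmIiIiIiIiIiIiEQyISNovN7upTRWiau6mIiIiIiIiIiIiFVDMzV4rN7upTRXmru7qYiIiIiIiIiIiFVURFVoq93upTRoq8y7qYiIiIiIiIiIiGZlVVVnm83dtkaKu8u7upiIiIiIiIiIiGdmZlVnirzduFaJq7u7upiIiIiIiIiIiHd3dmZmibzNynd5qru7u6mIiIiIiIiIiHiHd2ZmeKvMy5d4mqu7u7qYiIiIiIiIiIiIh3ZmeJq7u6hniau7u7qYiIiIiIiIiIiIiHd2d4mruqmGeJq7u7upiIiIiIiIiIiZmIh3d4iaqqmYd4mru7u5iIiIiIiIiJmZmYiHd3iZqpmYh4mqu7u6mIiIiIiIiJmZmZiId3eJmZmZiHiau7u7qIiIiIiIiJmZmZmIh3eImZmZmIeJq7u7qYiIiIiIiJmZmZmZiIiIiZmZmZiJq7u7uoiIiIiIiJmZmZmZmIiIiIiZmZmImrvMu5iIiIiIiJmZmZmZmYiIiIiIiJmYmrvMy6iIiIiIiJmZmZmZmZmYiIiIiIiJmavMzLmIiIiIiJmZmZmZmZmZmIiIiIiIiavMzLqIiIiIiJmZmZmZmZmZmYiIh3d3iJvMzMuYiIiIiJmZmZmZmZmZmZiIh3ZmeJq83cuYiIiIiJmZmZmZmZmZmZmIh2VVZ4q83dyoiIiIiJmZmZmZmZmZmZmIh2REVom83dy5iIiIiJmZmZmZmZmZmZmIhlQzRnm83dy5iIiIiJmZmZmZmZmZmZmIdlQzNXms3d3KiIiIiJmZmZmZmZmZmZmIdlQzNGis3d3KiIiIiJmZmZmZmZmZmZiIdlQyNGir3d3KiIiIiJmZmZmZmZmZmZiIdlQyJFeb3d3LmIiIiJmZmZmZmZmZmYiIdlQyI1ebzd3bmIiIiJmZmZmZmZmZmYiId1QyI1ebze3cqIiIiJmZmZmZmZmZmZiId2QyI0aaze3cqIiIiA=="/>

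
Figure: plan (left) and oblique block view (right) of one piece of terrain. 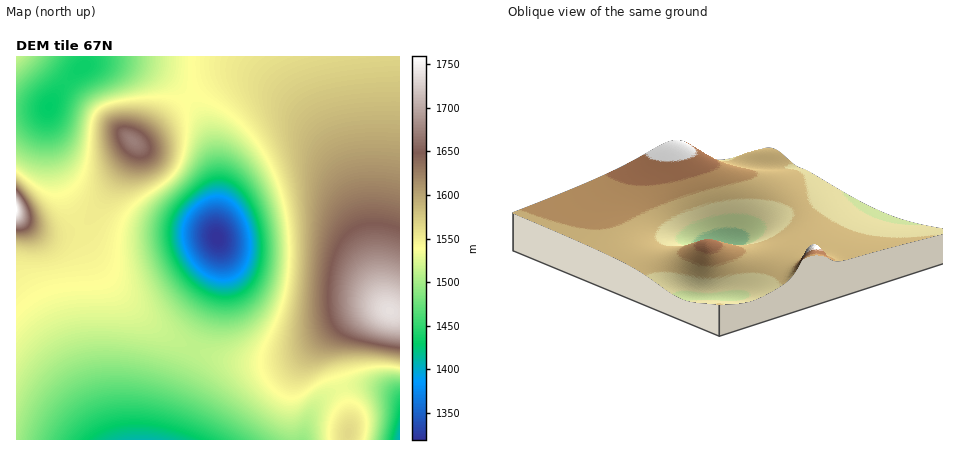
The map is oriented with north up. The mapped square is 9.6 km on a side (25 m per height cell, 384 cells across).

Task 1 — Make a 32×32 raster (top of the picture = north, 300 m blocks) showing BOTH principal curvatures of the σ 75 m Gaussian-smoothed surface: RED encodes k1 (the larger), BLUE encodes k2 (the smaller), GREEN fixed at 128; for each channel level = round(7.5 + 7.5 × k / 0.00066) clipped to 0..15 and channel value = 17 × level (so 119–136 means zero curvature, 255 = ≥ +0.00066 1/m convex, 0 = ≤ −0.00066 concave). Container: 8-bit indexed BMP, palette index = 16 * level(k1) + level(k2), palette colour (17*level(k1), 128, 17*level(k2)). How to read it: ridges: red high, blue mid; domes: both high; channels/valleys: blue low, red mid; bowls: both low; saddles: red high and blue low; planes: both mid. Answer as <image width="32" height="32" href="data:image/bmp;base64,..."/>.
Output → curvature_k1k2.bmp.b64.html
<image width="32" height="32" href="data:image/bmp;base64,Qk02CAAAAAAAADYEAAAoAAAAIAAAACAAAAABAAgAAAAAAAAEAAATCwAAEwsAAAABAAAAAAAAAIAAABGAAAAigAAAM4AAAESAAABVgAAAZoAAAHeAAACIgAAAmYAAAKqAAAC7gAAAzIAAAN2AAADugAAA/4AAAACAEQARgBEAIoARADOAEQBEgBEAVYARAGaAEQB3gBEAiIARAJmAEQCqgBEAu4ARAMyAEQDdgBEA7oARAP+AEQAAgCIAEYAiACKAIgAzgCIARIAiAFWAIgBmgCIAd4AiAIiAIgCZgCIAqoAiALuAIgDMgCIA3YAiAO6AIgD/gCIAAIAzABGAMwAigDMAM4AzAESAMwBVgDMAZoAzAHeAMwCIgDMAmYAzAKqAMwC7gDMAzIAzAN2AMwDugDMA/4AzAACARAARgEQAIoBEADOARABEgEQAVYBEAGaARAB3gEQAiIBEAJmARACqgEQAu4BEAMyARADdgEQA7oBEAP+ARAAAgFUAEYBVACKAVQAzgFUARIBVAFWAVQBmgFUAd4BVAIiAVQCZgFUAqoBVALuAVQDMgFUA3YBVAO6AVQD/gFUAAIBmABGAZgAigGYAM4BmAESAZgBVgGYAZoBmAHeAZgCIgGYAmYBmAKqAZgC7gGYAzIBmAN2AZgDugGYA/4BmAACAdwARgHcAIoB3ADOAdwBEgHcAVYB3AGaAdwB3gHcAiIB3AJmAdwCqgHcAu4B3AMyAdwDdgHcA7oB3AP+AdwAAgIgAEYCIACKAiAAzgIgARICIAFWAiABmgIgAd4CIAIiAiACZgIgAqoCIALuAiADMgIgA3YCIAO6AiAD/gIgAAICZABGAmQAigJkAM4CZAESAmQBVgJkAZoCZAHeAmQCIgJkAmYCZAKqAmQC7gJkAzICZAN2AmQDugJkA/4CZAACAqgARgKoAIoCqADOAqgBEgKoAVYCqAGaAqgB3gKoAiICqAJmAqgCqgKoAu4CqAMyAqgDdgKoA7oCqAP+AqgAAgLsAEYC7ACKAuwAzgLsARIC7AFWAuwBmgLsAd4C7AIiAuwCZgLsAqoC7ALuAuwDMgLsA3YC7AO6AuwD/gLsAAIDMABGAzAAigMwAM4DMAESAzABVgMwAZoDMAHeAzACIgMwAmYDMAKqAzAC7gMwAzIDMAN2AzADugMwA/4DMAACA3QARgN0AIoDdADOA3QBEgN0AVYDdAGaA3QB3gN0AiIDdAJmA3QCqgN0Au4DdAMyA3QDdgN0A7oDdAP+A3QAAgO4AEYDuACKA7gAzgO4ARIDuAFWA7gBmgO4Ad4DuAIiA7gCZgO4AqoDuALuA7gDMgO4A3YDuAO6A7gD/gO4AAID/ABGA/wAigP8AM4D/AESA/wBVgP8AZoD/AHeA/wCIgP8AmYD/AKqA/wC7gP8AzID/AN2A/wDugP8A/4D/AIeHh4eHh4eHh4eHh4eHh4eHh4eHiIiHh4WHmKm4qId1h4eHh4eHh4eHh4eHh4eHh4eHh4eIiIiHhYaYqKiol4aHh4eHh4eHh4eHh4eHh4eHh4eHh4iIiIeFhpeYqKiXhYeHh4eHh4eHh4eHh4eHh4eHh4eHiIiIl3aFhpeXl5aEh4eHh4eHh4eHh4eHh4eHh4eHh4eHiIiXh3WFhpWFhHOHh4eHh4eHh4eHh4eHh4eHh4eHh4eHiJeXhnWFhYSEdIeHh4eHh4eHh4eHh4eHh4eHh4eHh4eHl5eXhnaFhXV2h4eHh4eHh4eHh4eHh4eHh4eHh4eHh4eXl5enlpaGl5iHh4eHh4eHh4eHh4eHh4eHh4eHh4eHh4eXl5enp6eoqIeHh4eHh4eHh4eHh4eHl5eHh4eHh4eHh4eXl5enqKiph4eHh4eHh4eIiIeHl5eXh4eHhoaHh4eHh4eHmJiYqamHh4eHh4eHiIiHh5eXl5eHhoaGhoaHh4eHiIiImJiYmIeHh4eHh4iIiIeHl5eXh4eGhoaGhoeHh4iIiIiImJiIh4eHd4eIiIiIh5eXl4eHdnZ2dnaGh4eHiIiIh4eYiIeHh4eHh4eIiIeHl5eHh3Z2dnV1dnaHh4eHiIeHh4eHh4WGhoeHh4iIh4eXl4eHdmZlZXV2doeHh4eHh4eHh4eHo6WWhoeHiIeHh5eHh3ZmZmVlZXZ3h4eXl4eHh4eHh4f15aWGh4eHh4eXl4aGdmZlZWVmdneHh5eXh4eHh4eHh/bUk4WHh4eHh5eXhoZ2ZmZlZXZ2h4eXl5eHh4eHh4eH9aGDhoeHh4eHl5aWhnZ2dnV1dnaHh5eXh4eHh4eHh4eggISHh4eHh5eWlpaHh3d2dXV2hoeHl5eHh4eHh4eHh4CDhoeHh4eWlpaXl5iHh4aFhoaHh5eXh4eHh4eHh4eHg4aHh4eGhpaWl6ioqJeWhoWGhoeHl5eHh4eHh4eHh4d2h4eGhoaWlpeoubmol5aGhoaHh4eHh4eHh4eHh4eHh3d3dnaGhpaXqMnZuaeWloaGhoeHh4eHh4eHh4eHh4eHd3Z2dnaGl6ja6rmnlpaGhoaHh4eHh4eHh4eHh4eHh4d3dnZ2doan2Nmol5aWloaGh4eHh4eHh4eHh4eHh4eHh3Z2ZnWFlre3l5aWlpaGhoeHh4eHh4eHh4eHh4eHh4eHd3Z2dYWWlpaGhoaGhoeHh4eHh4eHh4eHh4eHh4eHh4d3d3aGhYWFhYWGhoaHh4eHh4eHh4eHh4eHh4eHh4eHh4eHh4aGdXV1doaGh4eHh4iIh4eHh4eHh4eHh4eHh4eHiIiHd3Z2dnZ2hoeHh4eIiIiIh4eHh4eHh4eHh4eHh4c="/>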